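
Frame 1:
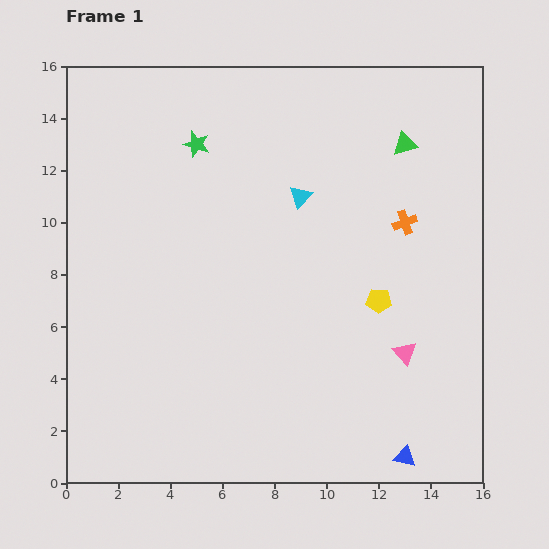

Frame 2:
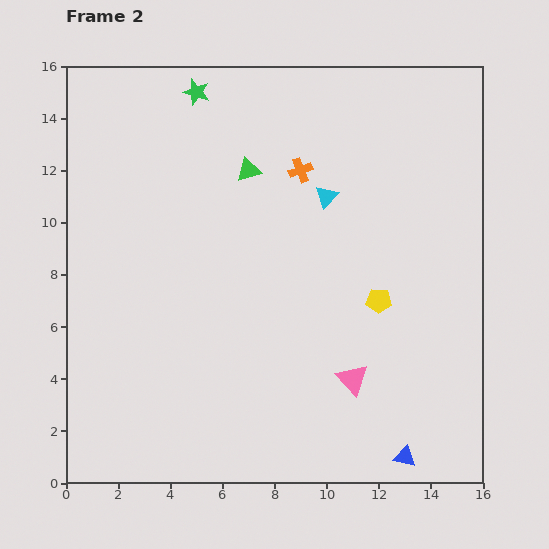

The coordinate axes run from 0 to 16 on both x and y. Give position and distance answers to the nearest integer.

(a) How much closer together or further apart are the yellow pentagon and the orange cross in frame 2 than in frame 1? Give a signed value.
+3

Distance in frame 1: 3. Distance in frame 2: 6.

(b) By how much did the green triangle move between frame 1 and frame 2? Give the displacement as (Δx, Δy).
(-6, -1)

The green triangle was at (13, 13) in frame 1 and (7, 12) in frame 2.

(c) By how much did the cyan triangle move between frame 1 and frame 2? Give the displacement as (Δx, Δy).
(1, 0)

The cyan triangle was at (9, 11) in frame 1 and (10, 11) in frame 2.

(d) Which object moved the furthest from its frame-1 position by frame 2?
the green triangle

(moved 6; next 4)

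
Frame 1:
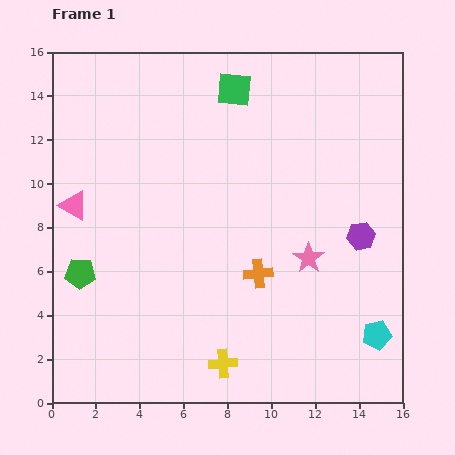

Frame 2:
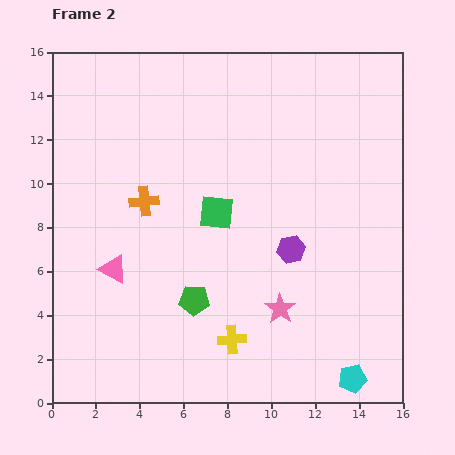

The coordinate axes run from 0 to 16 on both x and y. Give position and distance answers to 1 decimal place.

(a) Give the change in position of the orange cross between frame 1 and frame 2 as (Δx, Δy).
(-5.2, 3.3)

The orange cross was at (9.4, 5.9) in frame 1 and (4.2, 9.2) in frame 2.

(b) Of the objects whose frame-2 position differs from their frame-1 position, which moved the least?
the yellow cross

(moved 1.2)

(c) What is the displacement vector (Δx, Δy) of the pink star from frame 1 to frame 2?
(-1.3, -2.3)

The pink star was at (11.7, 6.6) in frame 1 and (10.4, 4.3) in frame 2.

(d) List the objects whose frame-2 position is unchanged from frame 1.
none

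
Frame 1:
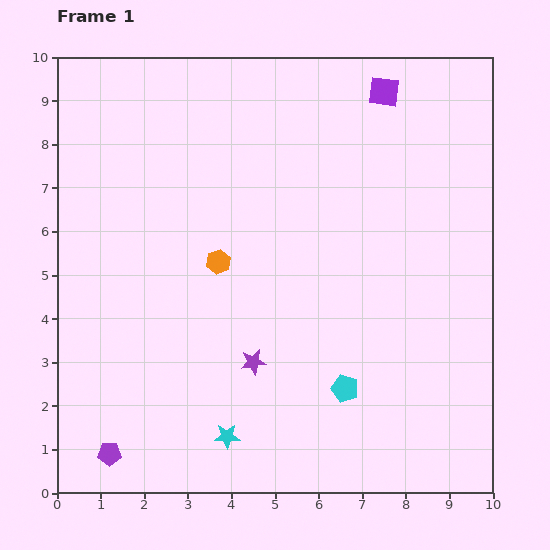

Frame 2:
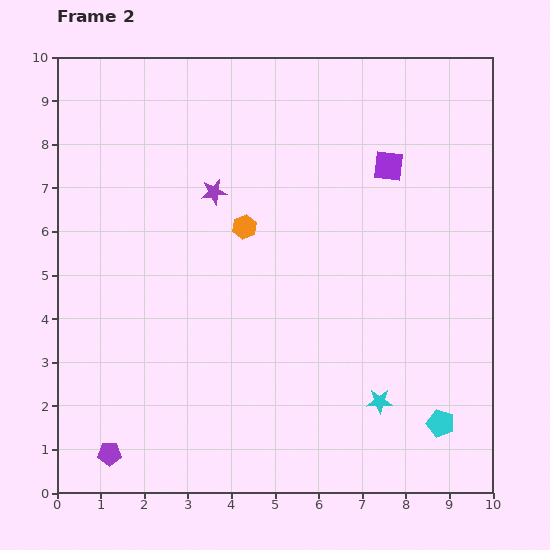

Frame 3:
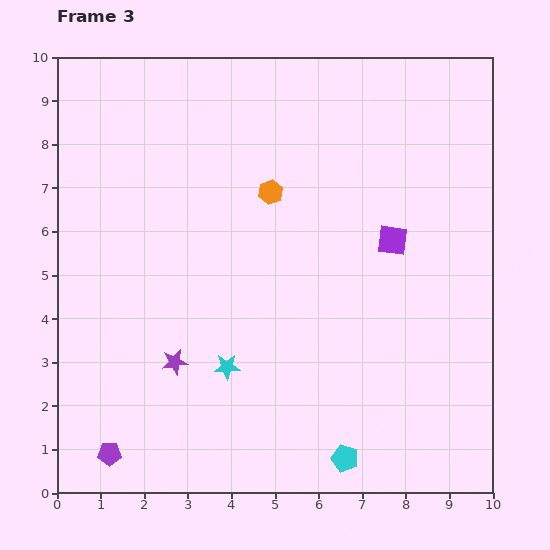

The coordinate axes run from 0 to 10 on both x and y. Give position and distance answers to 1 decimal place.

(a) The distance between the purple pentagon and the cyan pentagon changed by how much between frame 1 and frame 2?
+2.0

Distance in frame 1: 5.6. Distance in frame 2: 7.6.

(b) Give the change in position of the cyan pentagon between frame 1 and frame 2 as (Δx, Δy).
(2.2, -0.8)

The cyan pentagon was at (6.6, 2.4) in frame 1 and (8.8, 1.6) in frame 2.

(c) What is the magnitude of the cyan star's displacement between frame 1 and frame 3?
1.6

The cyan star moved from (3.9, 1.3) to (3.9, 2.9), a distance of √(0.0² + 1.6²) ≈ 1.6.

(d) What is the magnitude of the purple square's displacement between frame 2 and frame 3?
1.7

The purple square moved from (7.6, 7.5) to (7.7, 5.8), a distance of √(0.1² + 1.7²) ≈ 1.7.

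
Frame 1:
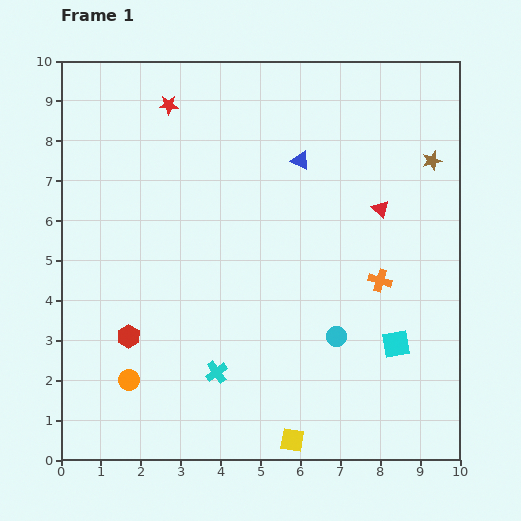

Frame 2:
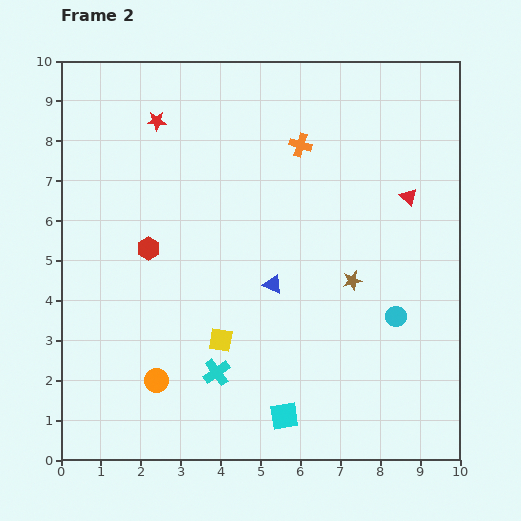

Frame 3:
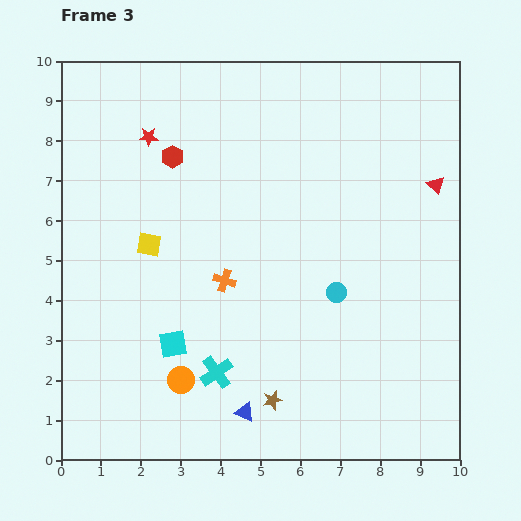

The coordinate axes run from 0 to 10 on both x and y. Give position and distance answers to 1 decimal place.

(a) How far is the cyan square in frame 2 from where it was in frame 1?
3.3

The cyan square moved from (8.4, 2.9) to (5.6, 1.1), a distance of √(2.8² + 1.8²) ≈ 3.3.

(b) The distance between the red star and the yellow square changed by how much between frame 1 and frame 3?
-6.3

Distance in frame 1: 9.0. Distance in frame 3: 2.7.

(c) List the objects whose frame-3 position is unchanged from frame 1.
the cyan cross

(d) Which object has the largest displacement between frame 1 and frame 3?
the brown star

(moved 7.2; next 6.5)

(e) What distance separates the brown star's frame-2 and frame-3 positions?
3.6

The brown star moved from (7.3, 4.5) to (5.3, 1.5), a distance of √(2.0² + 3.0²) ≈ 3.6.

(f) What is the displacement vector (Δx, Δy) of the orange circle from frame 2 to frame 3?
(0.6, 0.0)

The orange circle was at (2.4, 2.0) in frame 2 and (3.0, 2.0) in frame 3.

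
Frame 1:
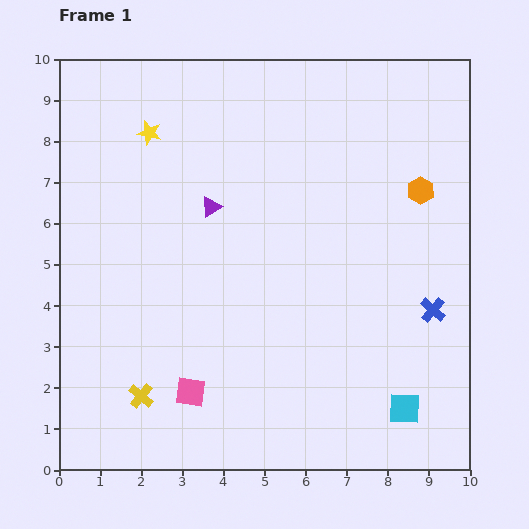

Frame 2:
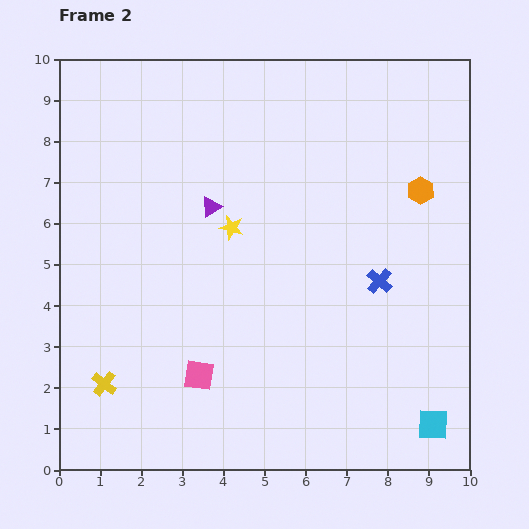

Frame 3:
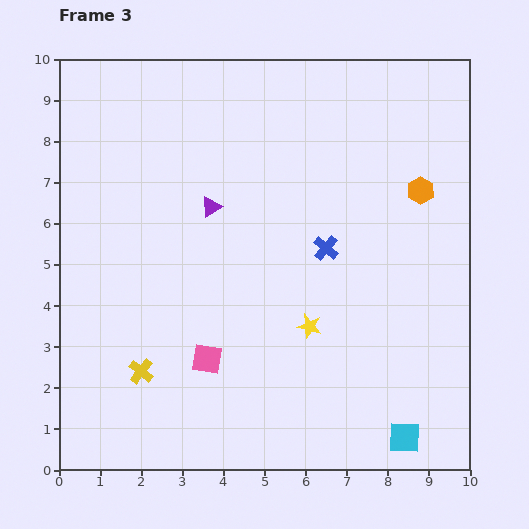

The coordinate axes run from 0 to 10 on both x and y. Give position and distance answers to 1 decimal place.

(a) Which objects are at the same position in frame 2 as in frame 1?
the orange hexagon, the purple triangle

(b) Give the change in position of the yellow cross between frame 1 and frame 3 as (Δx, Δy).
(0.0, 0.6)

The yellow cross was at (2.0, 1.8) in frame 1 and (2.0, 2.4) in frame 3.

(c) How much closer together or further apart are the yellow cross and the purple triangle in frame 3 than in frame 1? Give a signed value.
-0.6

Distance in frame 1: 4.9. Distance in frame 3: 4.3.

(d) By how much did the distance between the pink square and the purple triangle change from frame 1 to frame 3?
-0.8

Distance in frame 1: 4.5. Distance in frame 3: 3.7.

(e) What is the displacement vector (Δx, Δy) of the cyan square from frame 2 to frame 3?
(-0.7, -0.3)

The cyan square was at (9.1, 1.1) in frame 2 and (8.4, 0.8) in frame 3.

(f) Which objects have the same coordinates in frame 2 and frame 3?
the orange hexagon, the purple triangle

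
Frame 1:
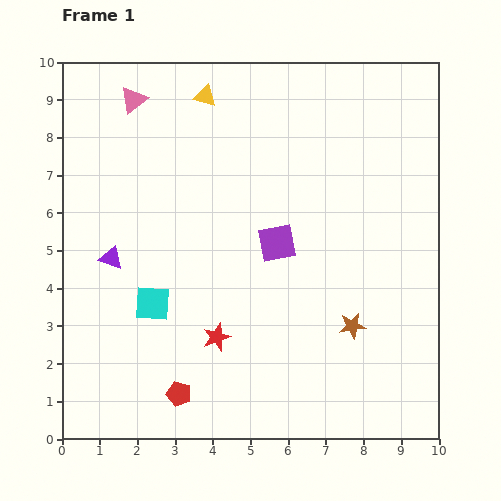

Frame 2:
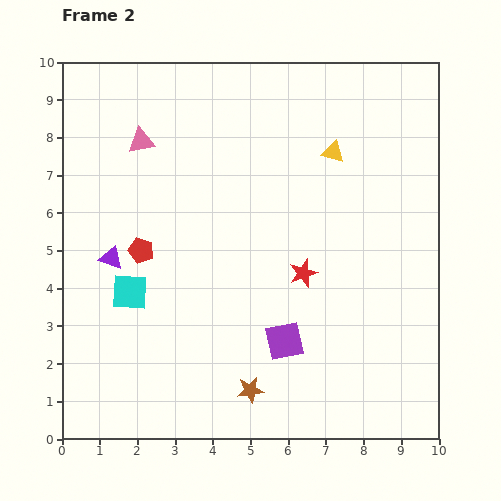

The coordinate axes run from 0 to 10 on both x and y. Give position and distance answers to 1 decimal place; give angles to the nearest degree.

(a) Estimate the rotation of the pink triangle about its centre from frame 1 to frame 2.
29° clockwise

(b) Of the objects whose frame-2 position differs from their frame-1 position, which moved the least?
the cyan square

(moved 0.7)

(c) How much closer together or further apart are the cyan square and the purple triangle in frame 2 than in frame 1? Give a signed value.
-0.6

Distance in frame 1: 1.6. Distance in frame 2: 1.0.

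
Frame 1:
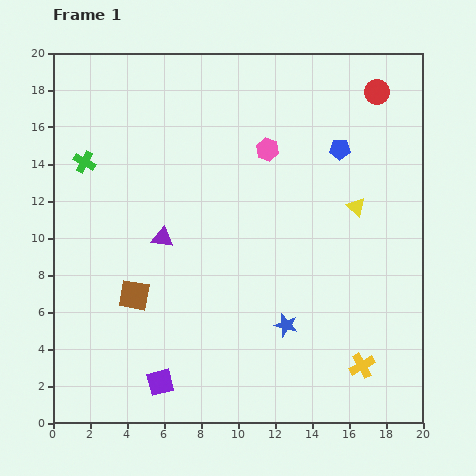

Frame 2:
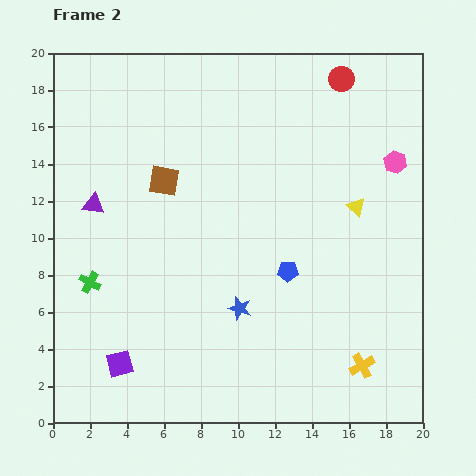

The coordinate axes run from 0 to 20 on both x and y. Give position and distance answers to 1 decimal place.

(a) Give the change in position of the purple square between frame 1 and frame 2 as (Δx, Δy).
(-2.2, 1.0)

The purple square was at (5.8, 2.2) in frame 1 and (3.6, 3.2) in frame 2.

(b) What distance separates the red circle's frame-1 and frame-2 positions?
2.0

The red circle moved from (17.5, 17.9) to (15.6, 18.6), a distance of √(1.9² + 0.7²) ≈ 2.0.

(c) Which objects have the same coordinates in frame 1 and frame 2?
the yellow triangle, the yellow cross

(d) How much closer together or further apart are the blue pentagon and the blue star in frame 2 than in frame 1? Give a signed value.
-6.6

Distance in frame 1: 9.9. Distance in frame 2: 3.3.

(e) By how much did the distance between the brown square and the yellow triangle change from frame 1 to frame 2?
-2.4

Distance in frame 1: 12.9. Distance in frame 2: 10.5.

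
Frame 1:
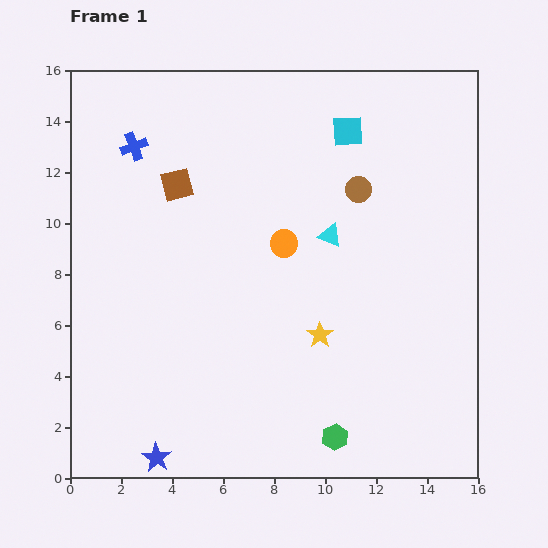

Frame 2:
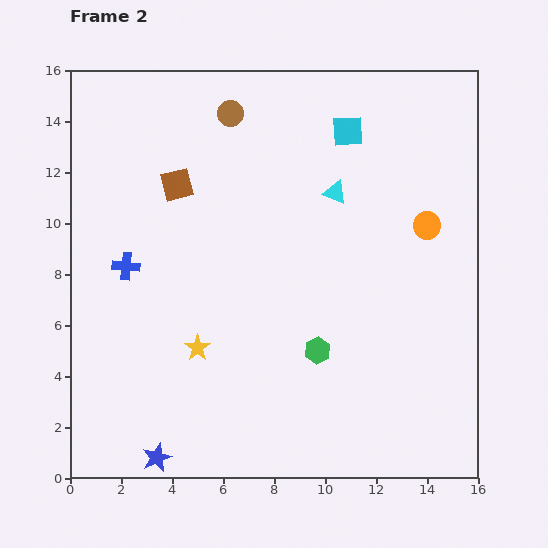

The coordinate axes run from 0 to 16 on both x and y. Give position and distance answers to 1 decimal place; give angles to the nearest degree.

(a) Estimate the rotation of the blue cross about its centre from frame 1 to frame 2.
25° clockwise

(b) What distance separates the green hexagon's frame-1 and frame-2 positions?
3.5

The green hexagon moved from (10.4, 1.6) to (9.7, 5.0), a distance of √(0.7² + 3.4²) ≈ 3.5.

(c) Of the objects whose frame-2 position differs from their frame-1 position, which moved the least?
the cyan triangle

(moved 1.7)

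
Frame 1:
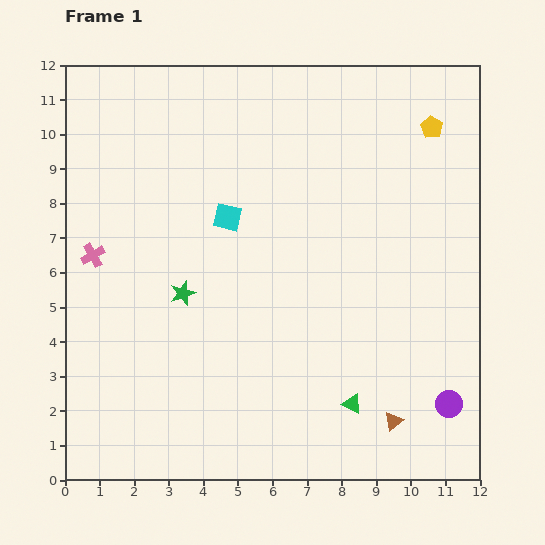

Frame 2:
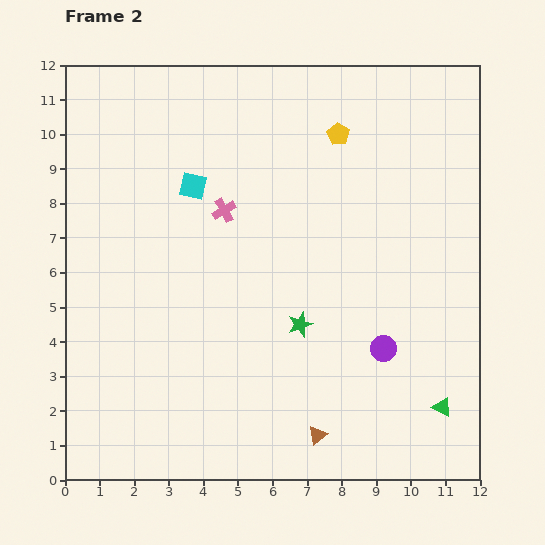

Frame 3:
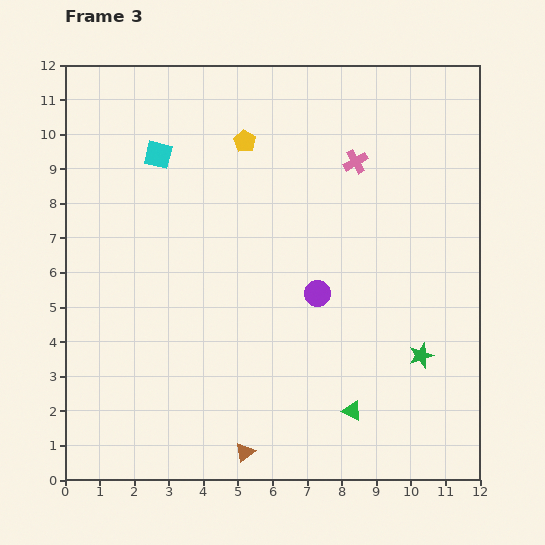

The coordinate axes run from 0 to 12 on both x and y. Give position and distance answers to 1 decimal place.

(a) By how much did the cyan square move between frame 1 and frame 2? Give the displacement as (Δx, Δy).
(-1.0, 0.9)

The cyan square was at (4.7, 7.6) in frame 1 and (3.7, 8.5) in frame 2.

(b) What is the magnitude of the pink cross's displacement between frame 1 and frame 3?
8.1

The pink cross moved from (0.8, 6.5) to (8.4, 9.2), a distance of √(7.6² + 2.7²) ≈ 8.1.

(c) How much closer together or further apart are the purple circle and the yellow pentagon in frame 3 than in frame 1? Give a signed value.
-3.1

Distance in frame 1: 8.0. Distance in frame 3: 4.9.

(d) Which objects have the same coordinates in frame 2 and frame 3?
none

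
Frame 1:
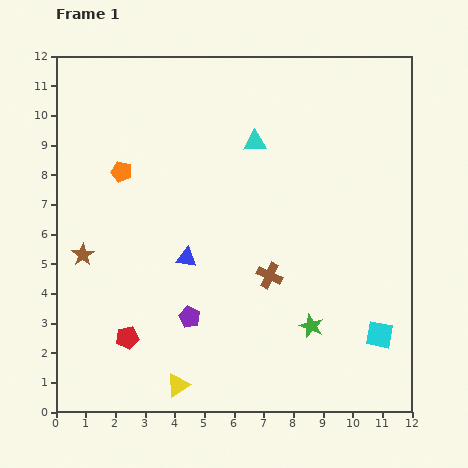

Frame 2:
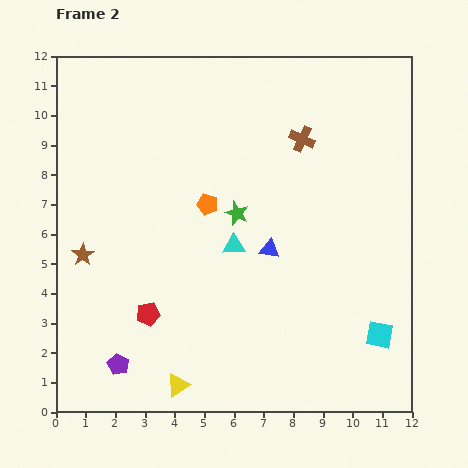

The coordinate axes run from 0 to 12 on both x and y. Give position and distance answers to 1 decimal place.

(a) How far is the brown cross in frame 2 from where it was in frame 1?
4.7

The brown cross moved from (7.2, 4.6) to (8.3, 9.2), a distance of √(1.1² + 4.6²) ≈ 4.7.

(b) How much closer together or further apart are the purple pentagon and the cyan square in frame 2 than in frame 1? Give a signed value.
+2.5

Distance in frame 1: 6.4. Distance in frame 2: 8.9.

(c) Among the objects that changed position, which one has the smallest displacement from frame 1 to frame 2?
the red pentagon

(moved 1.1)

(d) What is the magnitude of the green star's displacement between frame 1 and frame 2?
4.5

The green star moved from (8.6, 2.9) to (6.1, 6.7), a distance of √(2.5² + 3.8²) ≈ 4.5.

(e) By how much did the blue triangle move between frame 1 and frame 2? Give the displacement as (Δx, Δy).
(2.8, 0.3)

The blue triangle was at (4.4, 5.2) in frame 1 and (7.2, 5.5) in frame 2.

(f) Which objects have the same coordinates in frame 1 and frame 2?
the yellow triangle, the cyan square, the brown star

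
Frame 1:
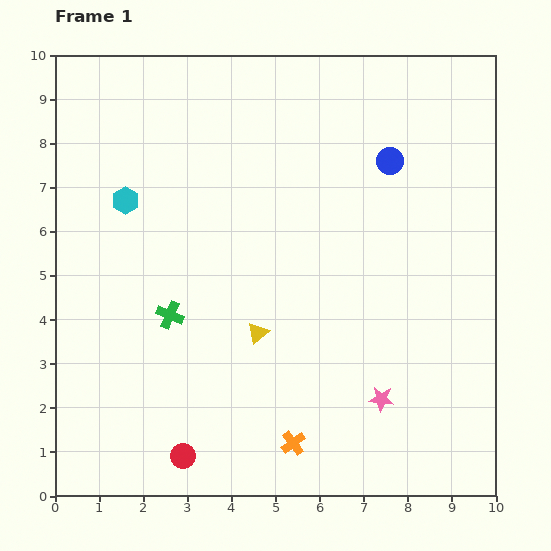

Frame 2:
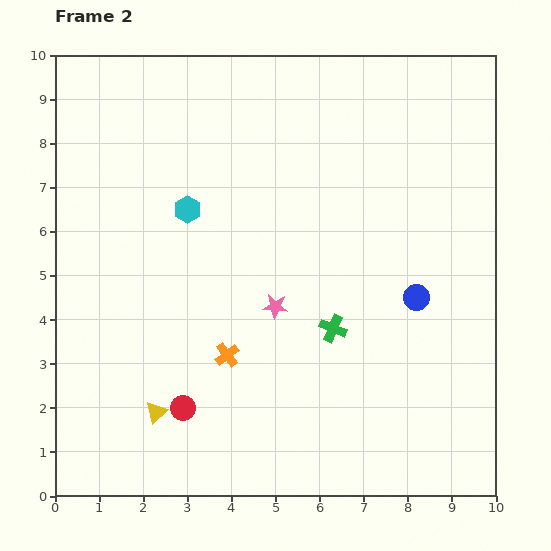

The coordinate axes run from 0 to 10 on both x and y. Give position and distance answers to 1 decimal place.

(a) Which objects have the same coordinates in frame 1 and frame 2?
none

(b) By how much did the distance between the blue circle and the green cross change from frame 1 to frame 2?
-4.1

Distance in frame 1: 6.1. Distance in frame 2: 2.0.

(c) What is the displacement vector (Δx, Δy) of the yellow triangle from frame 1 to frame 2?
(-2.3, -1.8)

The yellow triangle was at (4.6, 3.7) in frame 1 and (2.3, 1.9) in frame 2.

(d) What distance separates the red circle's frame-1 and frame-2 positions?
1.1

The red circle moved from (2.9, 0.9) to (2.9, 2.0), a distance of √(0.0² + 1.1²) ≈ 1.1.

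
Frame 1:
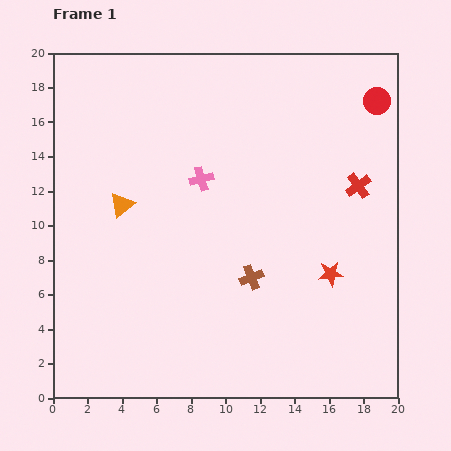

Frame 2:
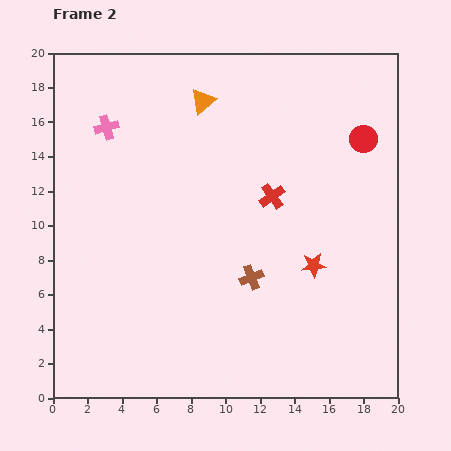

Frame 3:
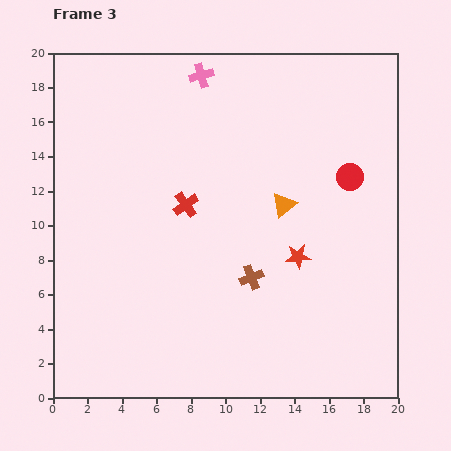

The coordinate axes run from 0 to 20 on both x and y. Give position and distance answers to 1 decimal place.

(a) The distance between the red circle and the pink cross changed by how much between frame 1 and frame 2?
+3.8

Distance in frame 1: 11.1. Distance in frame 2: 14.9.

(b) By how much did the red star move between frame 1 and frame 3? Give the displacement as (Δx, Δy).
(-1.9, 1.0)

The red star was at (16.1, 7.2) in frame 1 and (14.2, 8.2) in frame 3.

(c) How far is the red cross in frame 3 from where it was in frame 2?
5.0

The red cross moved from (12.7, 11.7) to (7.7, 11.2), a distance of √(5.0² + 0.5²) ≈ 5.0.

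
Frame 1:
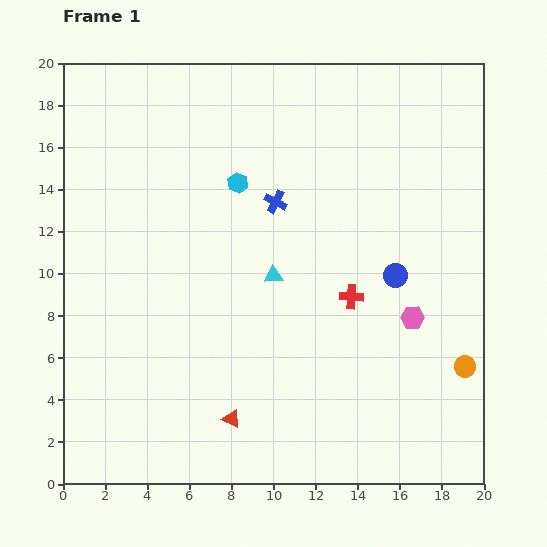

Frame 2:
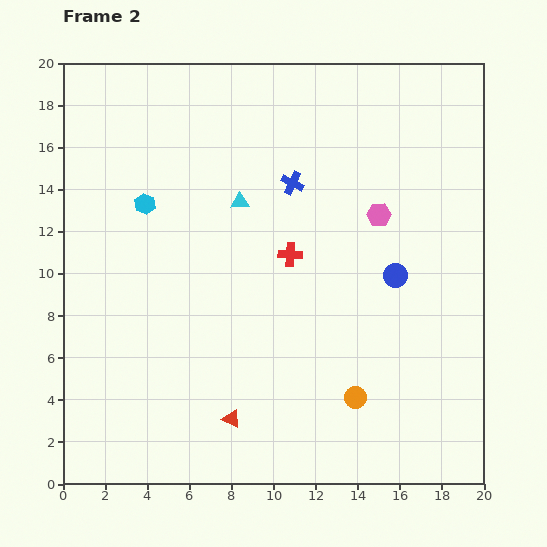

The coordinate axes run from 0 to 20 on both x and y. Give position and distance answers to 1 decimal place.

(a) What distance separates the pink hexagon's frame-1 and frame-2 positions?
5.2

The pink hexagon moved from (16.6, 7.9) to (15.0, 12.8), a distance of √(1.6² + 4.9²) ≈ 5.2.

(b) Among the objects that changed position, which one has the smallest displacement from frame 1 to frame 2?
the blue cross

(moved 1.2)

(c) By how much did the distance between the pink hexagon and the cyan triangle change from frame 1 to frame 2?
-0.3

Distance in frame 1: 6.9. Distance in frame 2: 6.6.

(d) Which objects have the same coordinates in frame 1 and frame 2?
the red triangle, the blue circle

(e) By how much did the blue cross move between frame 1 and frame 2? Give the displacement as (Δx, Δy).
(0.8, 0.9)

The blue cross was at (10.1, 13.4) in frame 1 and (10.9, 14.3) in frame 2.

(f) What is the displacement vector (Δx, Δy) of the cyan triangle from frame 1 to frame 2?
(-1.6, 3.5)

The cyan triangle was at (10.0, 9.9) in frame 1 and (8.4, 13.4) in frame 2.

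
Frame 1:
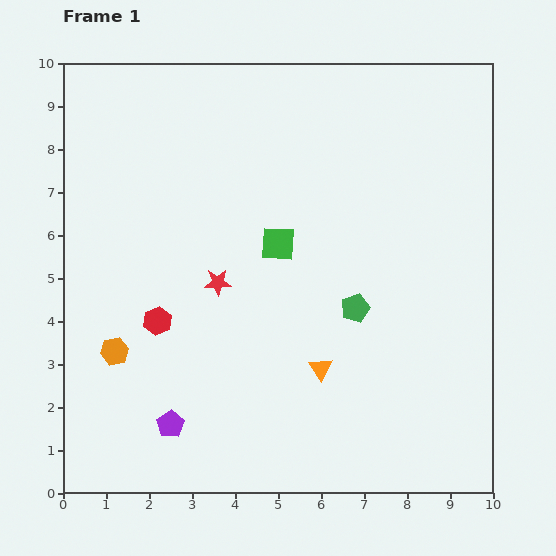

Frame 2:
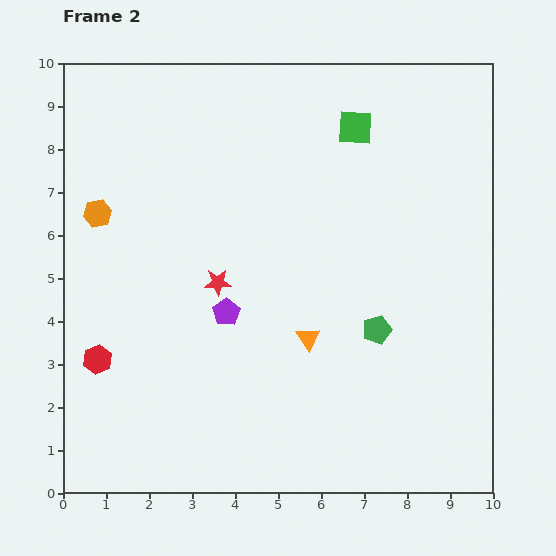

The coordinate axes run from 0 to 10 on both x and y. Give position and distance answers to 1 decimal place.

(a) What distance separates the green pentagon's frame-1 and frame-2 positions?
0.7

The green pentagon moved from (6.8, 4.3) to (7.3, 3.8), a distance of √(0.5² + 0.5²) ≈ 0.7.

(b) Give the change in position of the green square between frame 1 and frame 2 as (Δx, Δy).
(1.8, 2.7)

The green square was at (5.0, 5.8) in frame 1 and (6.8, 8.5) in frame 2.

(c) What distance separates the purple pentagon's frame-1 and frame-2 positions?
2.9

The purple pentagon moved from (2.5, 1.6) to (3.8, 4.2), a distance of √(1.3² + 2.6²) ≈ 2.9.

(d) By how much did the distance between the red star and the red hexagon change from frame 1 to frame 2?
+1.6

Distance in frame 1: 1.7. Distance in frame 2: 3.3.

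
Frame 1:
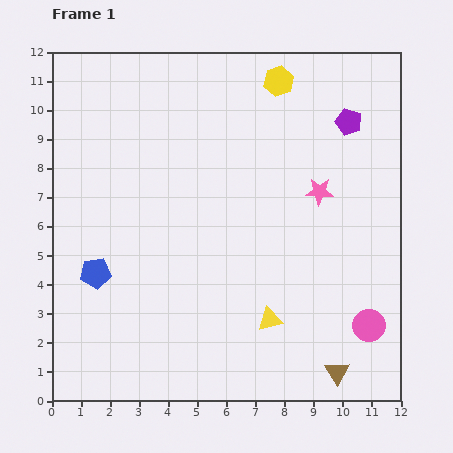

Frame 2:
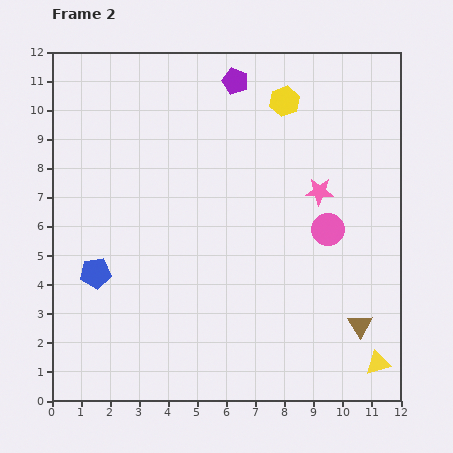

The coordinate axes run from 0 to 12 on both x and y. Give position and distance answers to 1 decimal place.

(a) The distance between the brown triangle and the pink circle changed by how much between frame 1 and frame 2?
+1.6

Distance in frame 1: 1.9. Distance in frame 2: 3.5.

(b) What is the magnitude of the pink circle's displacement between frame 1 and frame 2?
3.6

The pink circle moved from (10.9, 2.6) to (9.5, 5.9), a distance of √(1.4² + 3.3²) ≈ 3.6.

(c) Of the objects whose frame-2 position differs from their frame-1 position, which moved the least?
the yellow hexagon

(moved 0.7)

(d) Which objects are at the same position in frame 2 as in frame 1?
the pink star, the blue pentagon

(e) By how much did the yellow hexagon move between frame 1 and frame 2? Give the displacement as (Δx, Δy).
(0.2, -0.7)

The yellow hexagon was at (7.8, 11.0) in frame 1 and (8.0, 10.3) in frame 2.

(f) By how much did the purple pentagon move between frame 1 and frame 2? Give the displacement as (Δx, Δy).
(-3.9, 1.4)

The purple pentagon was at (10.2, 9.6) in frame 1 and (6.3, 11.0) in frame 2.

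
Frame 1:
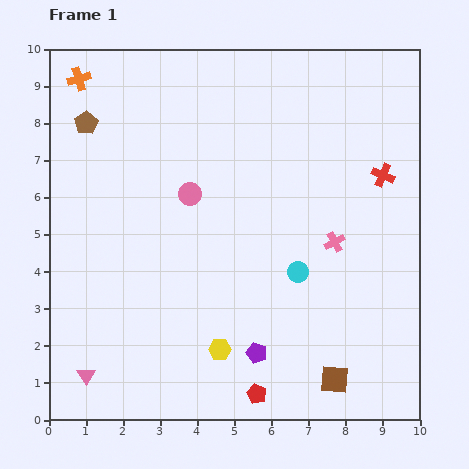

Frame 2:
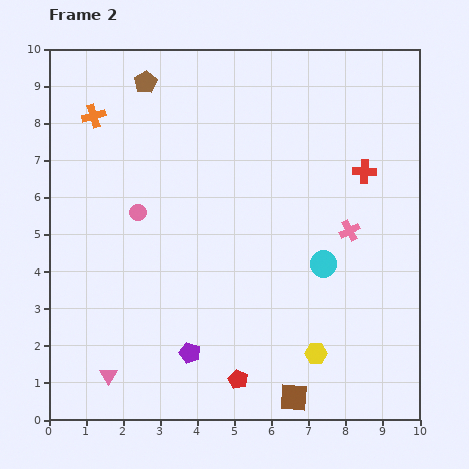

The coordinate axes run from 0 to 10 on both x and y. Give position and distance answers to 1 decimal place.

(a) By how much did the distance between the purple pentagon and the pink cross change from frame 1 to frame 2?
+1.7

Distance in frame 1: 3.7. Distance in frame 2: 5.4.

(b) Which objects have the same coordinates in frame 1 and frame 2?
none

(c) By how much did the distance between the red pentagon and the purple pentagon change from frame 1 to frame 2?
+0.4

Distance in frame 1: 1.1. Distance in frame 2: 1.5.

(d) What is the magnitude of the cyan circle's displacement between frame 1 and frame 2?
0.7

The cyan circle moved from (6.7, 4.0) to (7.4, 4.2), a distance of √(0.7² + 0.2²) ≈ 0.7.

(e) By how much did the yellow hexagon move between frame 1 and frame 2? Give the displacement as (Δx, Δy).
(2.6, -0.1)

The yellow hexagon was at (4.6, 1.9) in frame 1 and (7.2, 1.8) in frame 2.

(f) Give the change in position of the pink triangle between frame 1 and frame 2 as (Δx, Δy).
(0.6, 0.0)

The pink triangle was at (1.0, 1.2) in frame 1 and (1.6, 1.2) in frame 2.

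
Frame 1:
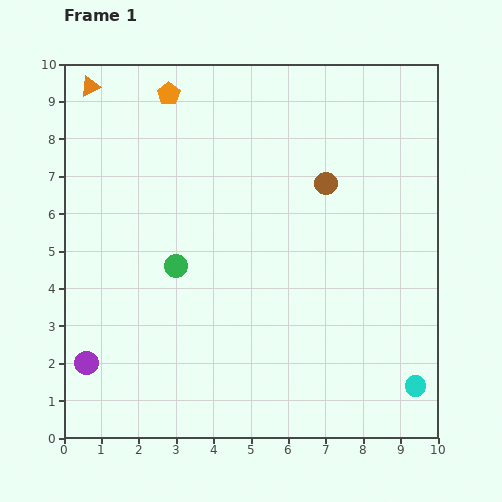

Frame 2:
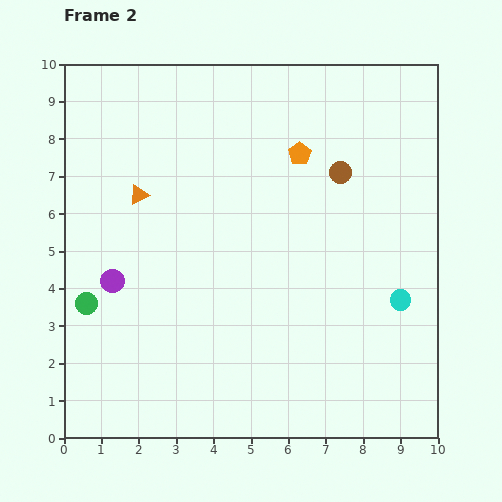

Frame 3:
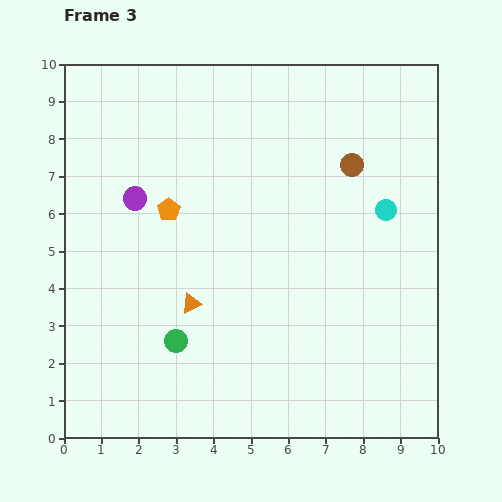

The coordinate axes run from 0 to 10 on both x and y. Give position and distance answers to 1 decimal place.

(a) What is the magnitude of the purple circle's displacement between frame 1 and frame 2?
2.3

The purple circle moved from (0.6, 2.0) to (1.3, 4.2), a distance of √(0.7² + 2.2²) ≈ 2.3.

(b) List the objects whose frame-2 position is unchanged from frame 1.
none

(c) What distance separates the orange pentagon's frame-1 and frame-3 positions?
3.1

The orange pentagon moved from (2.8, 9.2) to (2.8, 6.1), a distance of √(0.0² + 3.1²) ≈ 3.1.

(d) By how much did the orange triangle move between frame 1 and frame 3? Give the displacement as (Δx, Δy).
(2.7, -5.8)

The orange triangle was at (0.7, 9.4) in frame 1 and (3.4, 3.6) in frame 3.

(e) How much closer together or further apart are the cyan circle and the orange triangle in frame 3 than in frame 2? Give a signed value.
-1.7

Distance in frame 2: 7.5. Distance in frame 3: 5.8.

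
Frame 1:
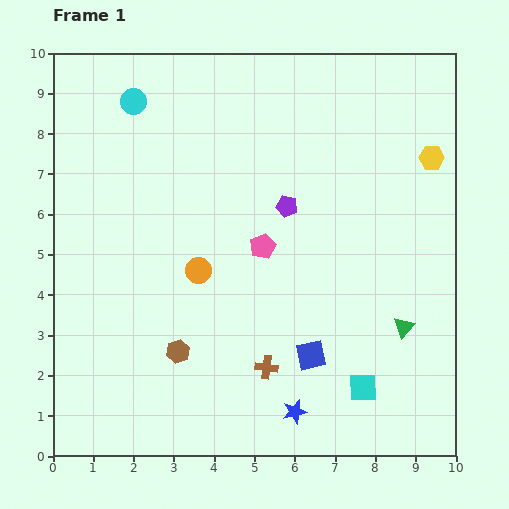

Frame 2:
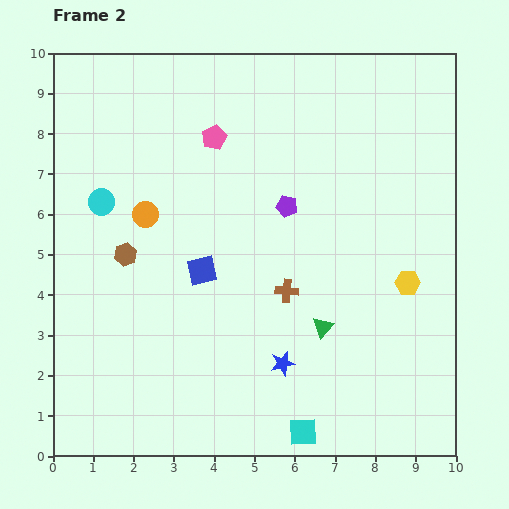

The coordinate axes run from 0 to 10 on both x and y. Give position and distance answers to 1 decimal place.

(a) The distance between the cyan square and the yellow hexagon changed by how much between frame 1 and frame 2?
-1.4

Distance in frame 1: 5.9. Distance in frame 2: 4.5.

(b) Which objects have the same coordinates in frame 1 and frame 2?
the purple pentagon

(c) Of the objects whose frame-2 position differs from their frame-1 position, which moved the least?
the blue star

(moved 1.2)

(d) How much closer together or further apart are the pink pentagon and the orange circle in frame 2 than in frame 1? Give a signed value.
+0.8

Distance in frame 1: 1.7. Distance in frame 2: 2.5.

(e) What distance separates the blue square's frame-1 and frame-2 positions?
3.4

The blue square moved from (6.4, 2.5) to (3.7, 4.6), a distance of √(2.7² + 2.1²) ≈ 3.4.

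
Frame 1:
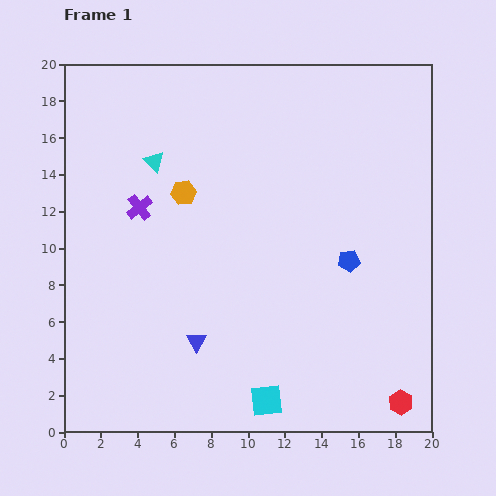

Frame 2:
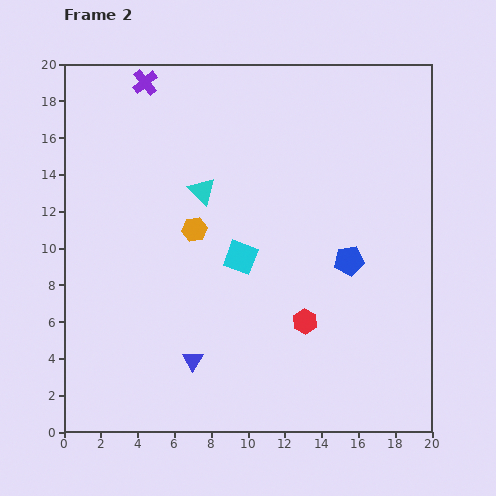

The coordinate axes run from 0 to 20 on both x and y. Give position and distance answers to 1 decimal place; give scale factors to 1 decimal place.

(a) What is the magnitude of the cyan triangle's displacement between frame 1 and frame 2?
3.1

The cyan triangle moved from (4.9, 14.7) to (7.5, 13.1), a distance of √(2.6² + 1.6²) ≈ 3.1.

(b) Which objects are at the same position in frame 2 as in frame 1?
the blue pentagon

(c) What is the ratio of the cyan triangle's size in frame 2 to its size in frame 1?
1.3×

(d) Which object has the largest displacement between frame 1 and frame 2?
the cyan square

(moved 7.9; next 6.8)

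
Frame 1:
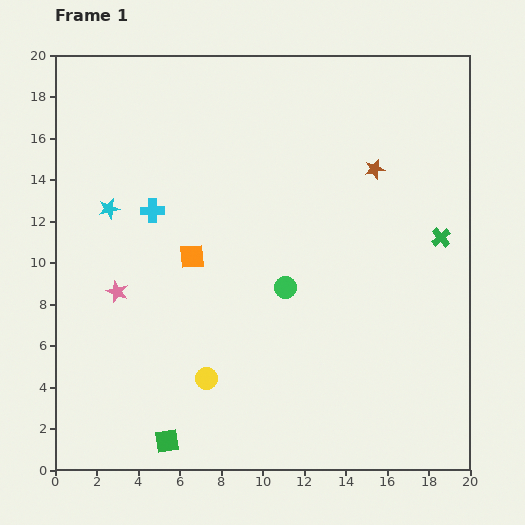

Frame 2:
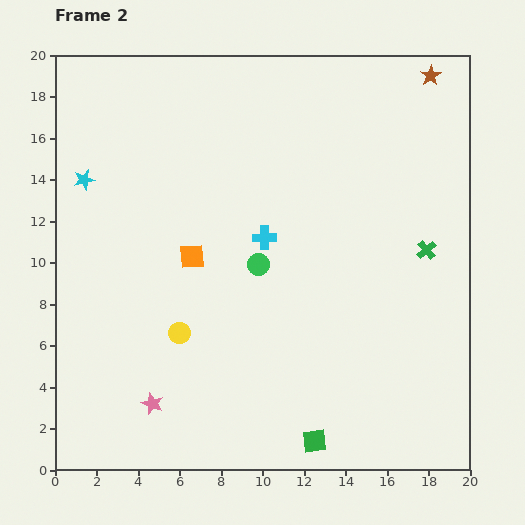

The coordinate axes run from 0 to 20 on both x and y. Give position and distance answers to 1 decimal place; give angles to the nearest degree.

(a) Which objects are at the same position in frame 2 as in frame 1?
the orange square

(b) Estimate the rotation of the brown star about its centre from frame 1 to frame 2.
20° counter-clockwise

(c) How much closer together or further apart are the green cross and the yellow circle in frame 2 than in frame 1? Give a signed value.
-0.6

Distance in frame 1: 13.2. Distance in frame 2: 12.6.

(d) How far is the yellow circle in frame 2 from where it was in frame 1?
2.6

The yellow circle moved from (7.3, 4.4) to (6.0, 6.6), a distance of √(1.3² + 2.2²) ≈ 2.6.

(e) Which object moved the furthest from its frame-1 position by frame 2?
the green square

(moved 7.1; next 5.7)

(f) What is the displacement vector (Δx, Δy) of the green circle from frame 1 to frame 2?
(-1.3, 1.1)

The green circle was at (11.1, 8.8) in frame 1 and (9.8, 9.9) in frame 2.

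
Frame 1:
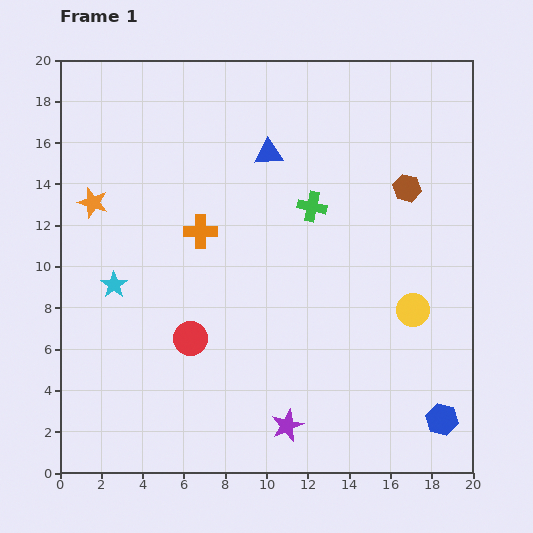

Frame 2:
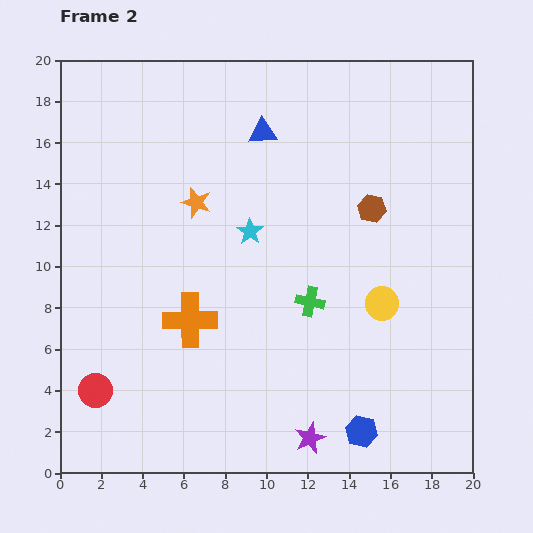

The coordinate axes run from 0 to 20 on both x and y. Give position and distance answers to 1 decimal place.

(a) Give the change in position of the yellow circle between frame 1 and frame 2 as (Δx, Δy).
(-1.5, 0.3)

The yellow circle was at (17.1, 7.9) in frame 1 and (15.6, 8.2) in frame 2.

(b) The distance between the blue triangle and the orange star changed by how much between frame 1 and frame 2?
-4.1

Distance in frame 1: 8.8. Distance in frame 2: 4.7.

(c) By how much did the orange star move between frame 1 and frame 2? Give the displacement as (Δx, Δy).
(5.0, 0.0)

The orange star was at (1.6, 13.1) in frame 1 and (6.6, 13.1) in frame 2.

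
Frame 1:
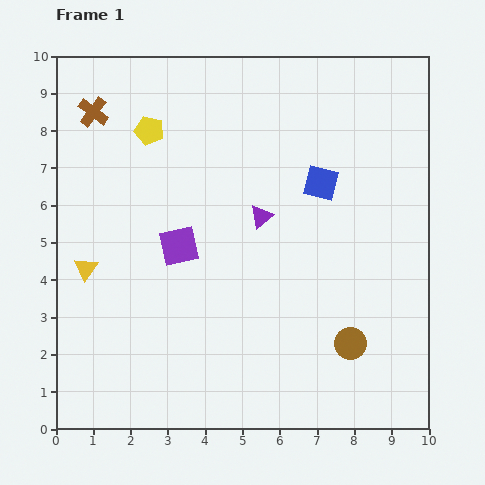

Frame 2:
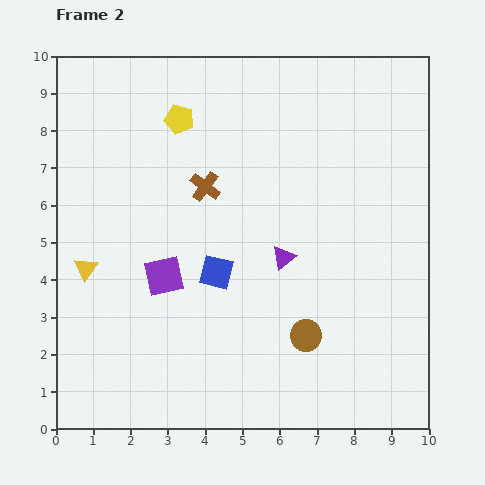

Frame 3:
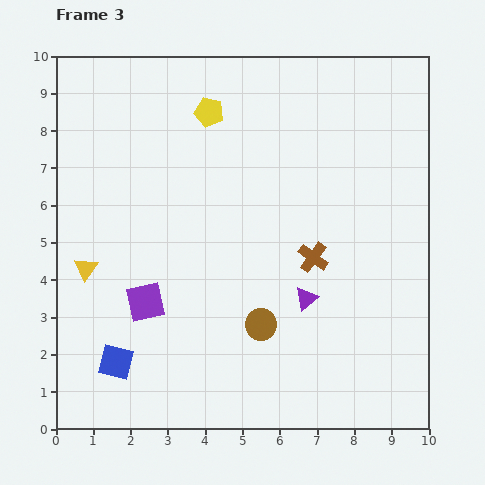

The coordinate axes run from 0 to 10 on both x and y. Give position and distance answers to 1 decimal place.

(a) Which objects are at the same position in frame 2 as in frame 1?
the yellow triangle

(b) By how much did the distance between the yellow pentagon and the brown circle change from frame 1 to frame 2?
-1.2

Distance in frame 1: 7.9. Distance in frame 2: 6.7.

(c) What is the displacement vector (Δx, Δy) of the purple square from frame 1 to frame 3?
(-0.9, -1.5)

The purple square was at (3.3, 4.9) in frame 1 and (2.4, 3.4) in frame 3.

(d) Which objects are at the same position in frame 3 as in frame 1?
the yellow triangle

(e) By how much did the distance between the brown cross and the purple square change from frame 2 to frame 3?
+2.1

Distance in frame 2: 2.6. Distance in frame 3: 4.7.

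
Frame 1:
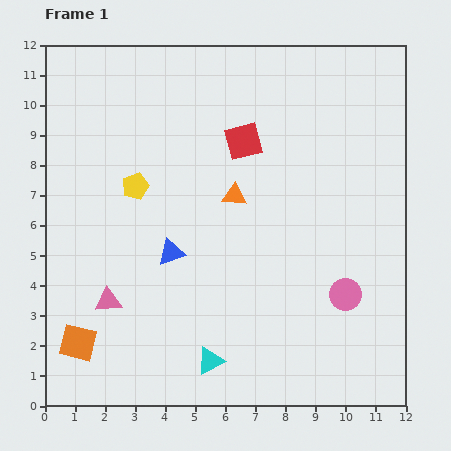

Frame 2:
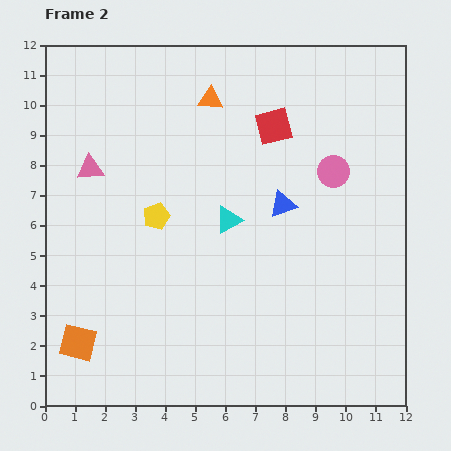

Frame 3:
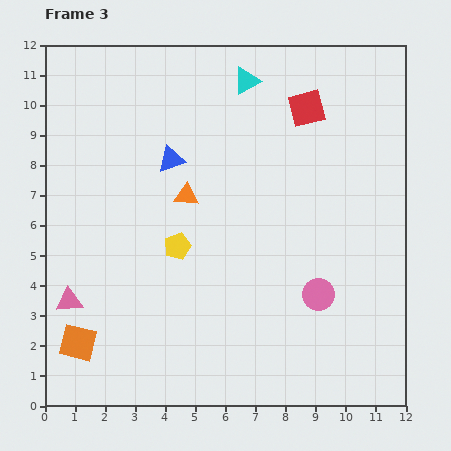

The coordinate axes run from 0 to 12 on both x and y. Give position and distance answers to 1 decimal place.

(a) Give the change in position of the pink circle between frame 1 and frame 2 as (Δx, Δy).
(-0.4, 4.1)

The pink circle was at (10.0, 3.7) in frame 1 and (9.6, 7.8) in frame 2.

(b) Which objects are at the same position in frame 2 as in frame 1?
the orange square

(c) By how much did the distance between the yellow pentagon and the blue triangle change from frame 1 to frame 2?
+1.7

Distance in frame 1: 2.5. Distance in frame 2: 4.2.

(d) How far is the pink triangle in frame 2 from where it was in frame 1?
4.4

The pink triangle moved from (2.1, 3.5) to (1.5, 7.9), a distance of √(0.6² + 4.4²) ≈ 4.4.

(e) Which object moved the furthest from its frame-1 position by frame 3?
the cyan triangle

(moved 9.4; next 3.1)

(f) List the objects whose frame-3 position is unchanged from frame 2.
the orange square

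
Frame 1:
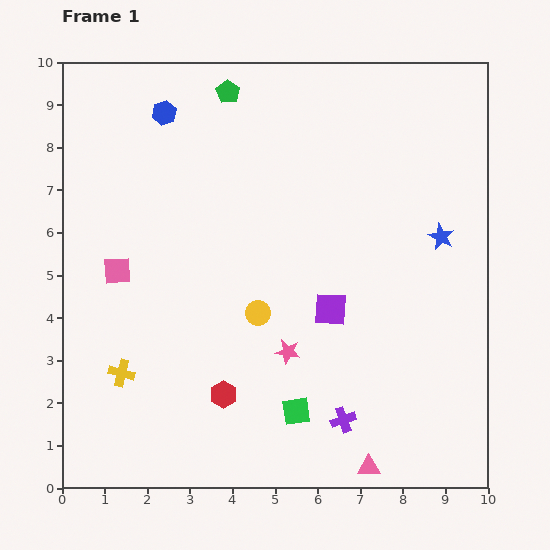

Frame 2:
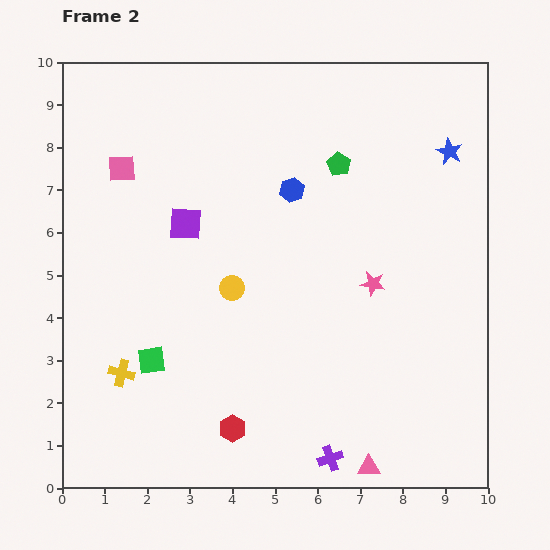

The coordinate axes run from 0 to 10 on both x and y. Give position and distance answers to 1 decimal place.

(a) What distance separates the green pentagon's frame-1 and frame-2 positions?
3.1

The green pentagon moved from (3.9, 9.3) to (6.5, 7.6), a distance of √(2.6² + 1.7²) ≈ 3.1.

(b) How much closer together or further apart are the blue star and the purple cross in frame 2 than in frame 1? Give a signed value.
+2.8

Distance in frame 1: 4.9. Distance in frame 2: 7.7.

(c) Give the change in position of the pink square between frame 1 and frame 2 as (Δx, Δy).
(0.1, 2.4)

The pink square was at (1.3, 5.1) in frame 1 and (1.4, 7.5) in frame 2.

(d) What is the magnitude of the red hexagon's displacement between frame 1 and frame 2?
0.8

The red hexagon moved from (3.8, 2.2) to (4.0, 1.4), a distance of √(0.2² + 0.8²) ≈ 0.8.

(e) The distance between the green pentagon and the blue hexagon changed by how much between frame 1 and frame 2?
-0.3

Distance in frame 1: 1.6. Distance in frame 2: 1.3.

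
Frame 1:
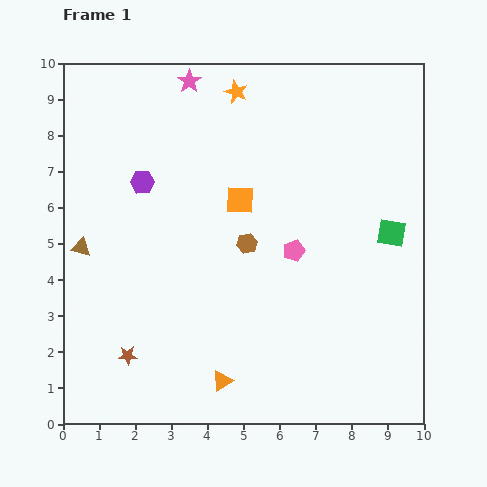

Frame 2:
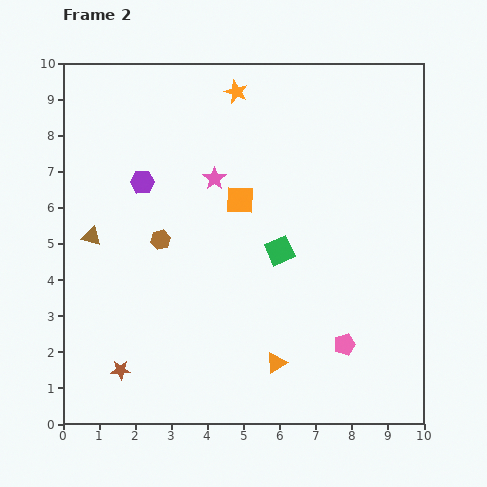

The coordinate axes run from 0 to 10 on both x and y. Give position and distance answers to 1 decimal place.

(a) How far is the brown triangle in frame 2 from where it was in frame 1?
0.4

The brown triangle moved from (0.5, 4.9) to (0.8, 5.2), a distance of √(0.3² + 0.3²) ≈ 0.4.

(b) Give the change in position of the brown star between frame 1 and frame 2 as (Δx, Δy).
(-0.2, -0.4)

The brown star was at (1.8, 1.9) in frame 1 and (1.6, 1.5) in frame 2.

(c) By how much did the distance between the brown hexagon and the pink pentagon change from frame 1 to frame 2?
+4.6

Distance in frame 1: 1.3. Distance in frame 2: 5.9.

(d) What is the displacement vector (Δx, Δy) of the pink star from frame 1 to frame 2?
(0.7, -2.7)

The pink star was at (3.5, 9.5) in frame 1 and (4.2, 6.8) in frame 2.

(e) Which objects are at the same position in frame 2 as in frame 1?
the purple hexagon, the orange star, the orange square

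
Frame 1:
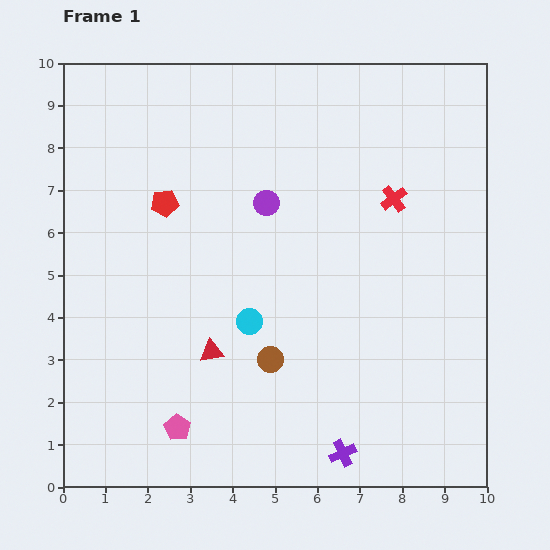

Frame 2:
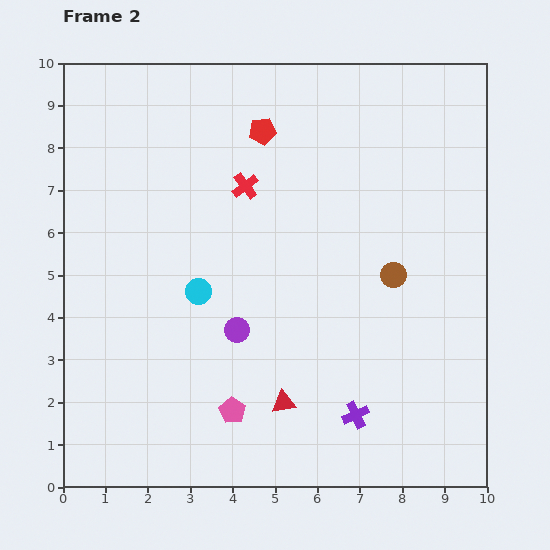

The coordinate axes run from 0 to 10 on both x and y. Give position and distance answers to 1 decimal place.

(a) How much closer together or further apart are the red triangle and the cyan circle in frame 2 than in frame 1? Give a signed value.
+2.2

Distance in frame 1: 1.1. Distance in frame 2: 3.3.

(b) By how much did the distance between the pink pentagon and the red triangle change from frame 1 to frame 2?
-0.8

Distance in frame 1: 2.0. Distance in frame 2: 1.2.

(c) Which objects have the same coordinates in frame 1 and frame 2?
none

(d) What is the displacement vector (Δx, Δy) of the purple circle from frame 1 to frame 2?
(-0.7, -3.0)

The purple circle was at (4.8, 6.7) in frame 1 and (4.1, 3.7) in frame 2.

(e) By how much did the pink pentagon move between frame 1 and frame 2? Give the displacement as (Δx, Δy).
(1.3, 0.4)

The pink pentagon was at (2.7, 1.4) in frame 1 and (4.0, 1.8) in frame 2.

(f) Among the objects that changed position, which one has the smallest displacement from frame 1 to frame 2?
the purple cross

(moved 0.9)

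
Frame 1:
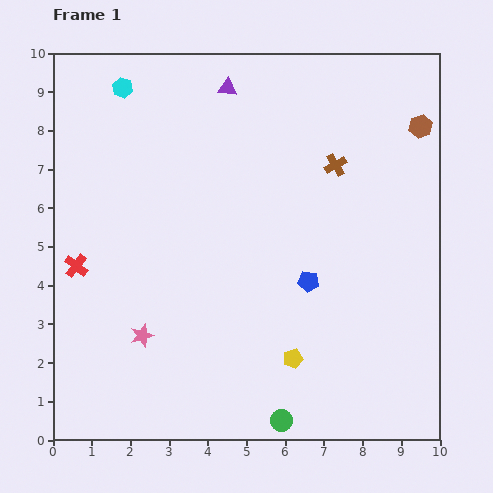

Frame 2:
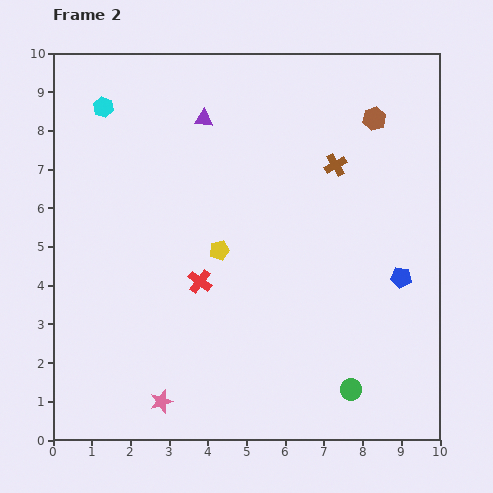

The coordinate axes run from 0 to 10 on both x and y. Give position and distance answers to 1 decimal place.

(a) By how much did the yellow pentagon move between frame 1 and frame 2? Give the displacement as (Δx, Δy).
(-1.9, 2.8)

The yellow pentagon was at (6.2, 2.1) in frame 1 and (4.3, 4.9) in frame 2.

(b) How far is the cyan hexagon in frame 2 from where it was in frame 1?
0.7

The cyan hexagon moved from (1.8, 9.1) to (1.3, 8.6), a distance of √(0.5² + 0.5²) ≈ 0.7.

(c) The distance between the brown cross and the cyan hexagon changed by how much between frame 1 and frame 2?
+0.3

Distance in frame 1: 5.9. Distance in frame 2: 6.2.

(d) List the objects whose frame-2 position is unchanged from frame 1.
the brown cross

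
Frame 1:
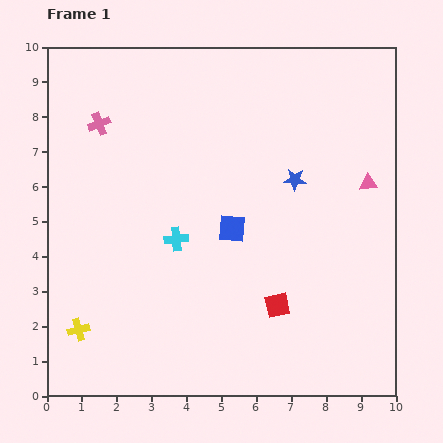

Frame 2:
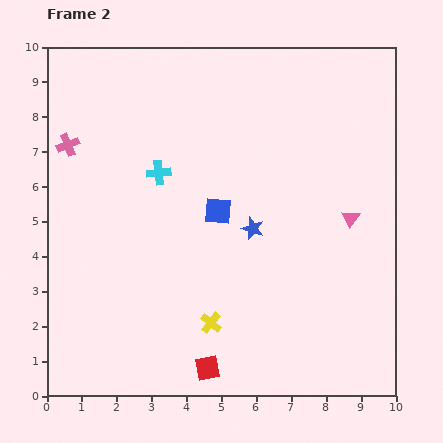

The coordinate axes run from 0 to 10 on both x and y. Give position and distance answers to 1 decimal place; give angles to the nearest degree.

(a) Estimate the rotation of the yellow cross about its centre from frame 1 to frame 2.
37° counter-clockwise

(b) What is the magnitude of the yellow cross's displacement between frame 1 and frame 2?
3.8

The yellow cross moved from (0.9, 1.9) to (4.7, 2.1), a distance of √(3.8² + 0.2²) ≈ 3.8.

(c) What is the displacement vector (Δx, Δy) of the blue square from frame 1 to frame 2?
(-0.4, 0.5)

The blue square was at (5.3, 4.8) in frame 1 and (4.9, 5.3) in frame 2.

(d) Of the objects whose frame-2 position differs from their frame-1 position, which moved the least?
the blue square

(moved 0.6)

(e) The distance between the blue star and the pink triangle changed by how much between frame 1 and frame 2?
+0.7

Distance in frame 1: 2.1. Distance in frame 2: 2.8.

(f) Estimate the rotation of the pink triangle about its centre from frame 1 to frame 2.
52° counter-clockwise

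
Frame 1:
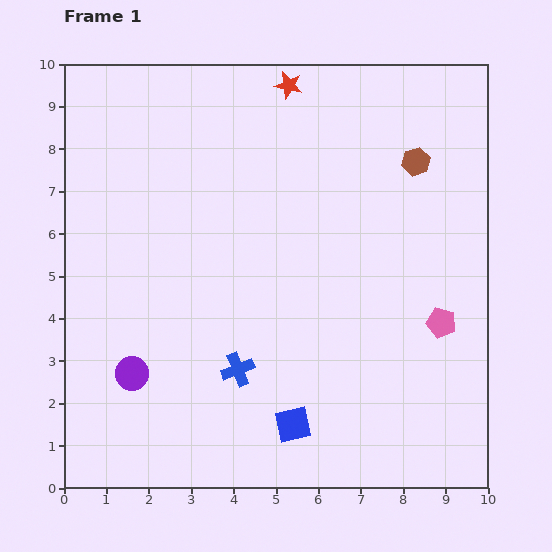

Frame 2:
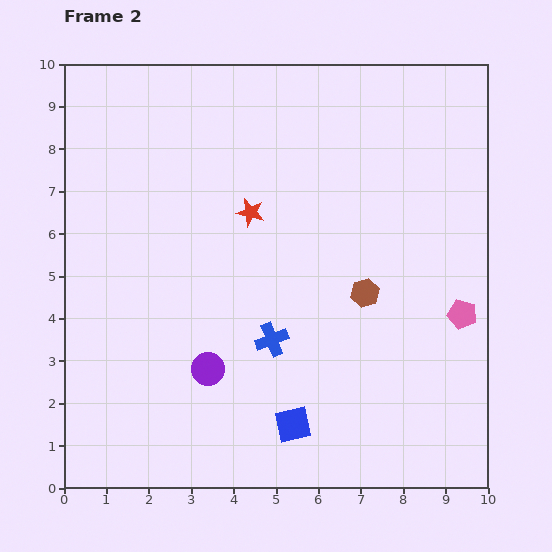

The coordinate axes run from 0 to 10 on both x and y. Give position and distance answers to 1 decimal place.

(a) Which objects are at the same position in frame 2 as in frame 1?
the blue square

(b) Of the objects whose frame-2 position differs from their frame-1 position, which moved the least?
the pink pentagon

(moved 0.5)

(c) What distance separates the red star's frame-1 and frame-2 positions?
3.1

The red star moved from (5.3, 9.5) to (4.4, 6.5), a distance of √(0.9² + 3.0²) ≈ 3.1.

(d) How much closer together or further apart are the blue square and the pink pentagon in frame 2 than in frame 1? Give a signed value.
+0.6

Distance in frame 1: 4.2. Distance in frame 2: 4.8.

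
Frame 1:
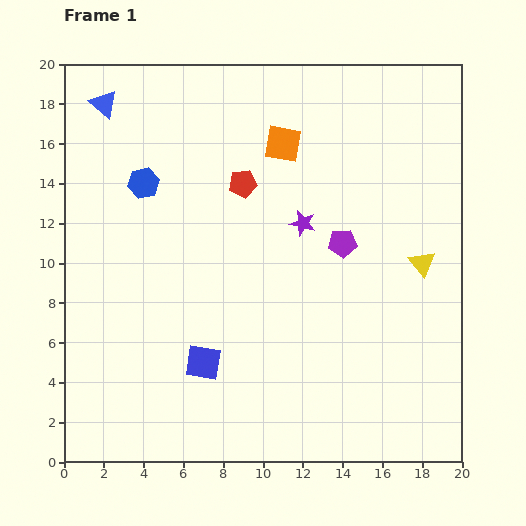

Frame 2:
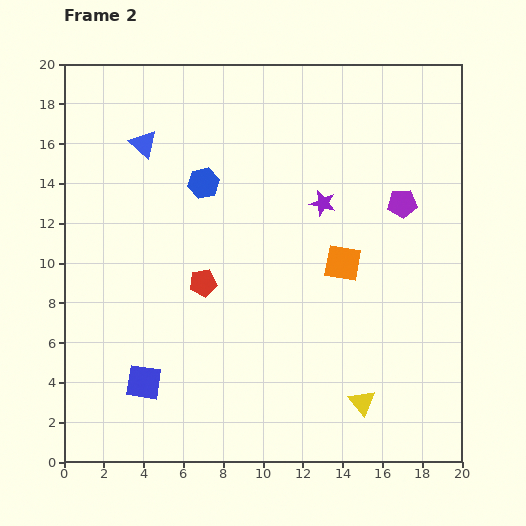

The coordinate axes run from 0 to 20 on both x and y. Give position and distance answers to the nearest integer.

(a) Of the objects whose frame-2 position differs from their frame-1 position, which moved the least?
the purple star

(moved 1)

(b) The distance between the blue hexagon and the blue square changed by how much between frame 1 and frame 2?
+1

Distance in frame 1: 9. Distance in frame 2: 10.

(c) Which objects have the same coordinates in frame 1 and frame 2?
none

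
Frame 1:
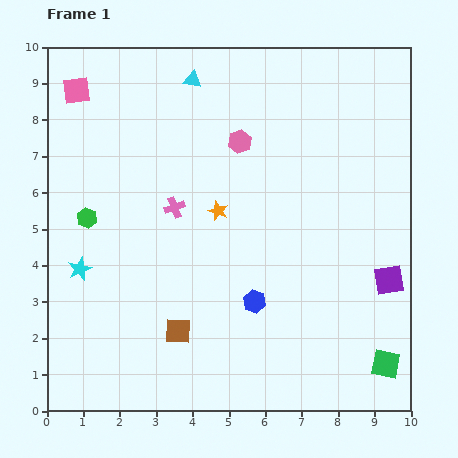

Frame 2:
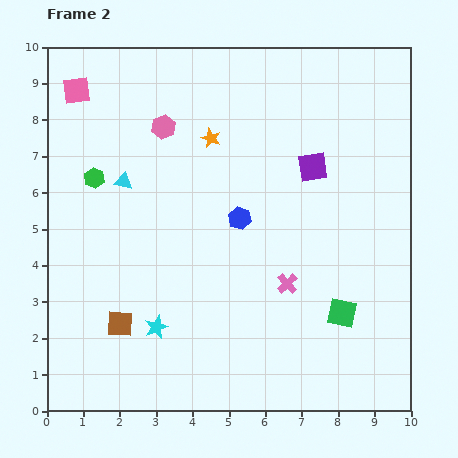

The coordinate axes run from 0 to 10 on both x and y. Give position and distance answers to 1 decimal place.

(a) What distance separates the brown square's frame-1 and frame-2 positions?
1.6

The brown square moved from (3.6, 2.2) to (2.0, 2.4), a distance of √(1.6² + 0.2²) ≈ 1.6.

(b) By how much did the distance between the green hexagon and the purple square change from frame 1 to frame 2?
-2.5

Distance in frame 1: 8.5. Distance in frame 2: 6.0.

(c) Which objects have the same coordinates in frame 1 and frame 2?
the pink square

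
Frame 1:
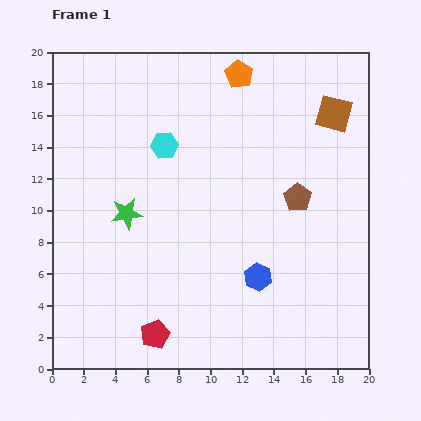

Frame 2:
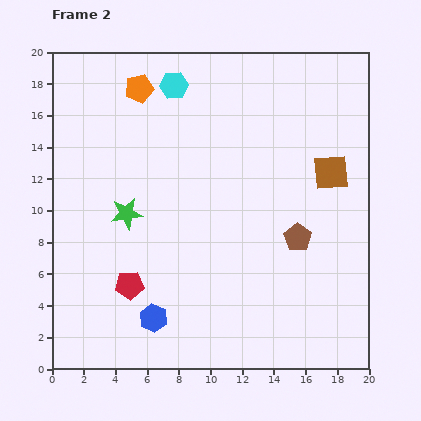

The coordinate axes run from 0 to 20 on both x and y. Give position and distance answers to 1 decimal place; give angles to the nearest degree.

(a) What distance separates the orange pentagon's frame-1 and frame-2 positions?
6.4

The orange pentagon moved from (11.8, 18.6) to (5.5, 17.7), a distance of √(6.3² + 0.9²) ≈ 6.4.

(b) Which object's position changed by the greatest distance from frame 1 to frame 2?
the blue hexagon

(moved 7.1; next 6.4)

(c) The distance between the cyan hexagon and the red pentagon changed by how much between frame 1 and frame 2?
+1.0

Distance in frame 1: 11.9. Distance in frame 2: 12.9.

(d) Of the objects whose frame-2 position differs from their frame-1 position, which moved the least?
the brown pentagon

(moved 2.5)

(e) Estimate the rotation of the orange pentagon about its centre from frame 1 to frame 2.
28° clockwise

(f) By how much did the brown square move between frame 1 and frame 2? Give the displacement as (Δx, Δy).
(-0.2, -3.7)

The brown square was at (17.8, 16.1) in frame 1 and (17.6, 12.4) in frame 2.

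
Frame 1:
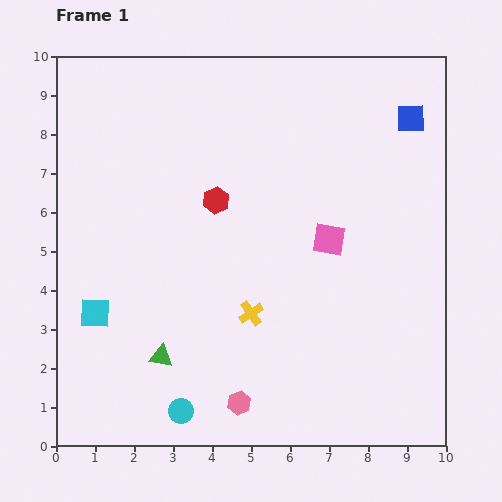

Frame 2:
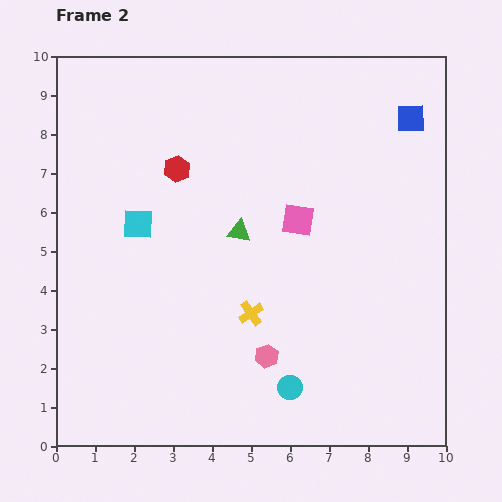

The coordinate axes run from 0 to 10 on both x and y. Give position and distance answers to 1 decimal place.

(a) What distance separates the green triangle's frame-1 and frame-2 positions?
3.8

The green triangle moved from (2.7, 2.3) to (4.7, 5.5), a distance of √(2.0² + 3.2²) ≈ 3.8.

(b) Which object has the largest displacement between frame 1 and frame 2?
the green triangle

(moved 3.8; next 2.9)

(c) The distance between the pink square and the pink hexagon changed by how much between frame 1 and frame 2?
-1.2

Distance in frame 1: 4.8. Distance in frame 2: 3.6.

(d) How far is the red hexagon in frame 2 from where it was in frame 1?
1.3

The red hexagon moved from (4.1, 6.3) to (3.1, 7.1), a distance of √(1.0² + 0.8²) ≈ 1.3.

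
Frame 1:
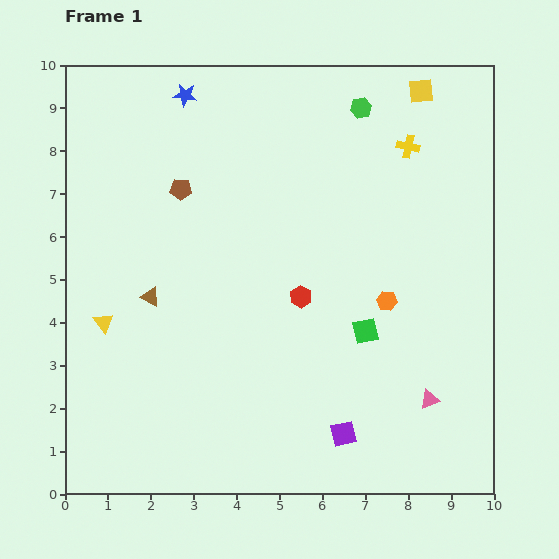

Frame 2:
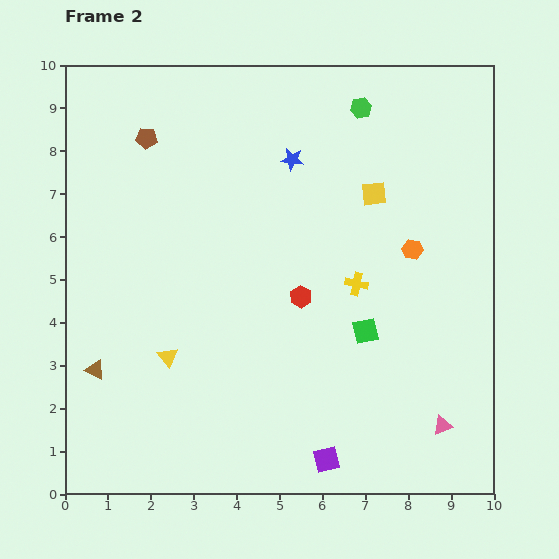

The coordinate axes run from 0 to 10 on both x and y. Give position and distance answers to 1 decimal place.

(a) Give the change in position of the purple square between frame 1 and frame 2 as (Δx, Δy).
(-0.4, -0.6)

The purple square was at (6.5, 1.4) in frame 1 and (6.1, 0.8) in frame 2.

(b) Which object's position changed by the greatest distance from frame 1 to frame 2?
the yellow cross

(moved 3.4; next 2.9)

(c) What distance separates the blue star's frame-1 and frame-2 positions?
2.9

The blue star moved from (2.8, 9.3) to (5.3, 7.8), a distance of √(2.5² + 1.5²) ≈ 2.9.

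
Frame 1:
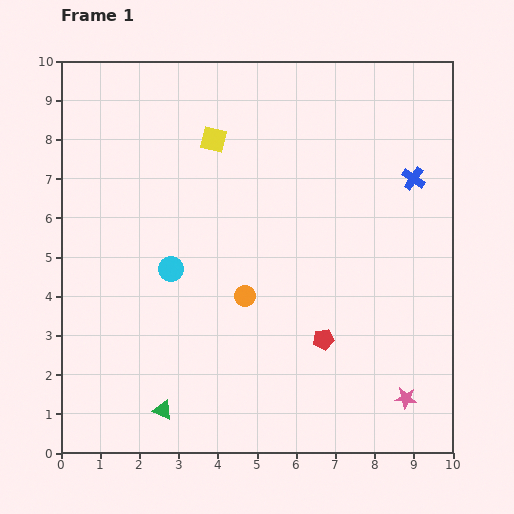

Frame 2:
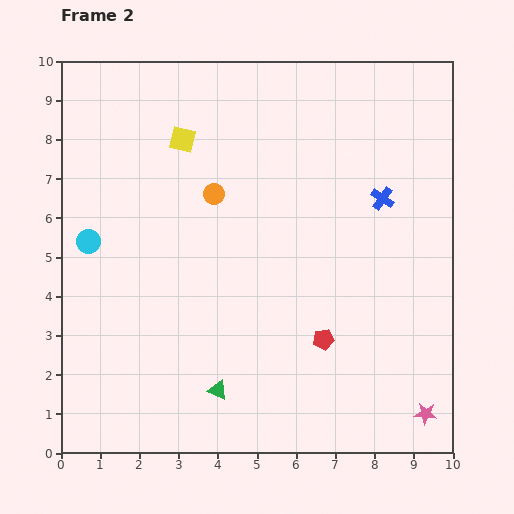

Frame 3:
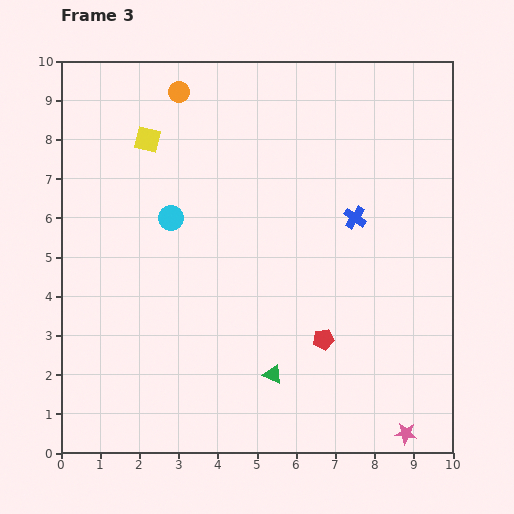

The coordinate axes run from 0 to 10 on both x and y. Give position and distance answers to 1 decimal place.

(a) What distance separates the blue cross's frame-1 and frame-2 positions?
0.9

The blue cross moved from (9.0, 7.0) to (8.2, 6.5), a distance of √(0.8² + 0.5²) ≈ 0.9.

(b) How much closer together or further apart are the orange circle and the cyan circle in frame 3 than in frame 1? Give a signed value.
+1.2

Distance in frame 1: 2.0. Distance in frame 3: 3.2.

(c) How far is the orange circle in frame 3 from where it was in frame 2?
2.8

The orange circle moved from (3.9, 6.6) to (3.0, 9.2), a distance of √(0.9² + 2.6²) ≈ 2.8.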